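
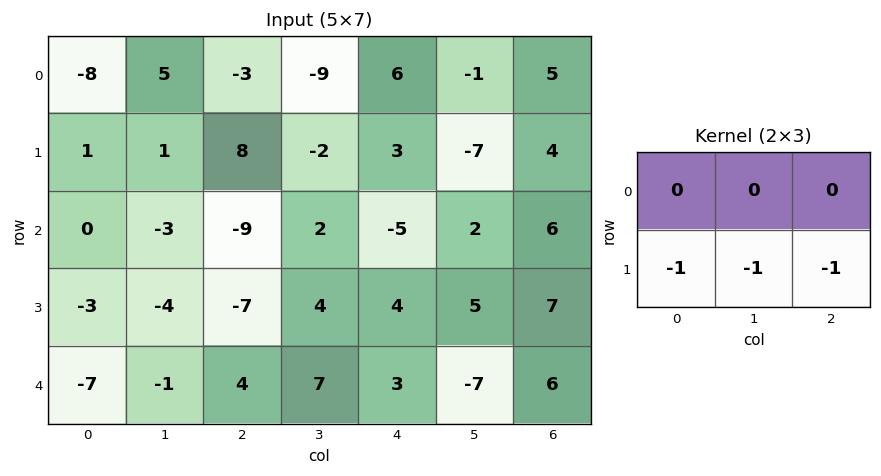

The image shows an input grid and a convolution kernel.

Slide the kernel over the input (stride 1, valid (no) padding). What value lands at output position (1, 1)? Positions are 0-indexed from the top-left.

10

The receptive field on the input at this output position is [1 8 -2 / -3 -9 2]. Elementwise product with the kernel and sum: -3·-1 + -9·-1 + 2·-1.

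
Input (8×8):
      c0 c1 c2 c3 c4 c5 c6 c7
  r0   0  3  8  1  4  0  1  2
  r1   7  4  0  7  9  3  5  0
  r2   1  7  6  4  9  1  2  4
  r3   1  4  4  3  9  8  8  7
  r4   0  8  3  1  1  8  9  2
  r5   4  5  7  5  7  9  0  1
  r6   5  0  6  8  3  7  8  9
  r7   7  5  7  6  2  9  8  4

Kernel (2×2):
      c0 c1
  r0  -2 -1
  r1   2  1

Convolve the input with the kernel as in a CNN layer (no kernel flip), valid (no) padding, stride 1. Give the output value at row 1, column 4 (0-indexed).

-2

The receptive field on the input at this output position is [9 3 / 9 1]. Elementwise product with the kernel and sum: 9·-2 + 3·-1 + 9·2 + 1·1.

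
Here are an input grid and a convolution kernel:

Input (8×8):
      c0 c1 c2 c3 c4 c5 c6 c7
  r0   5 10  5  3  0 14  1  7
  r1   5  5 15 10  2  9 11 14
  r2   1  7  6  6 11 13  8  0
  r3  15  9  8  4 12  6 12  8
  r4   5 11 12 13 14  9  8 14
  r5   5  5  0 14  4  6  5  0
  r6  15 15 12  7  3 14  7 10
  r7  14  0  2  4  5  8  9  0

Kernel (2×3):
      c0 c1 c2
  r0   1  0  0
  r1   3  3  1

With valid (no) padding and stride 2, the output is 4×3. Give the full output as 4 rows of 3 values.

Output[0,0]: The receptive field on the input at this output position is [5 10 5 / 5 5 15]. Elementwise product with the kernel and sum: 5·1 + 5·3 + 5·3 + 15·1.
Output[0,1]: The receptive field on the input at this output position is [5 3 0 / 15 10 2]. Elementwise product with the kernel and sum: 5·1 + 15·3 + 10·3 + 2·1.

50 82 44
81 54 77
35 58 49
59 35 51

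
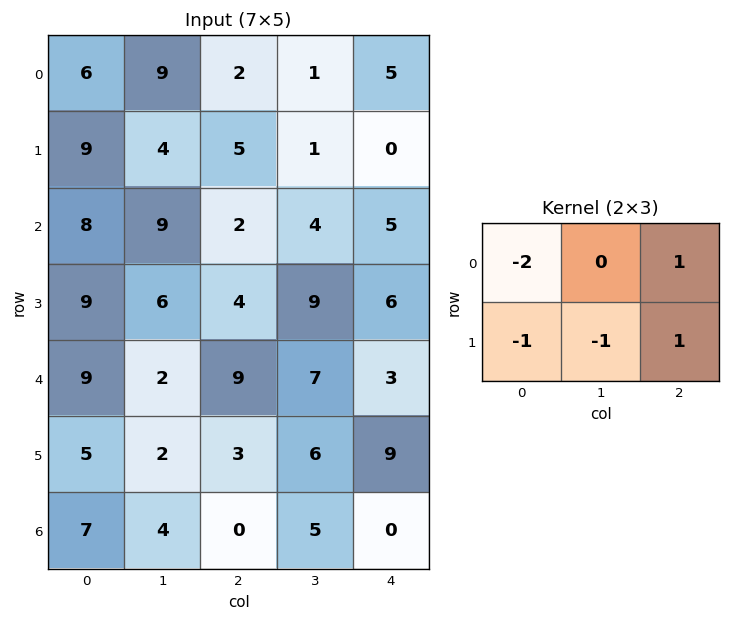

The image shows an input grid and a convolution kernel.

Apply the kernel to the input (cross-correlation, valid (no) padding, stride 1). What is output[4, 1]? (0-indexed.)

The receptive field on the input at this output position is [2 9 7 / 2 3 6]. Elementwise product with the kernel and sum: 2·-2 + 7·1 + 2·-1 + 3·-1 + 6·1.

4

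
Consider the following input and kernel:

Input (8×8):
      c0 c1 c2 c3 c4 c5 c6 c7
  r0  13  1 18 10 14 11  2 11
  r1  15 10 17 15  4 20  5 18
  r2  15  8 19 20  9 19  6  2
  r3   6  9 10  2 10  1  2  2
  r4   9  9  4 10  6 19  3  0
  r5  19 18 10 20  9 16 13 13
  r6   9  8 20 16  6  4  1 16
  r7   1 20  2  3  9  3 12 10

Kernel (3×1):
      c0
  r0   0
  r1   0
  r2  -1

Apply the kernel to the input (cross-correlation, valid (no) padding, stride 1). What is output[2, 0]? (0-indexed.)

-9

The receptive field on the input at this output position is [15 / 6 / 9]. Elementwise product with the kernel and sum: 9·-1.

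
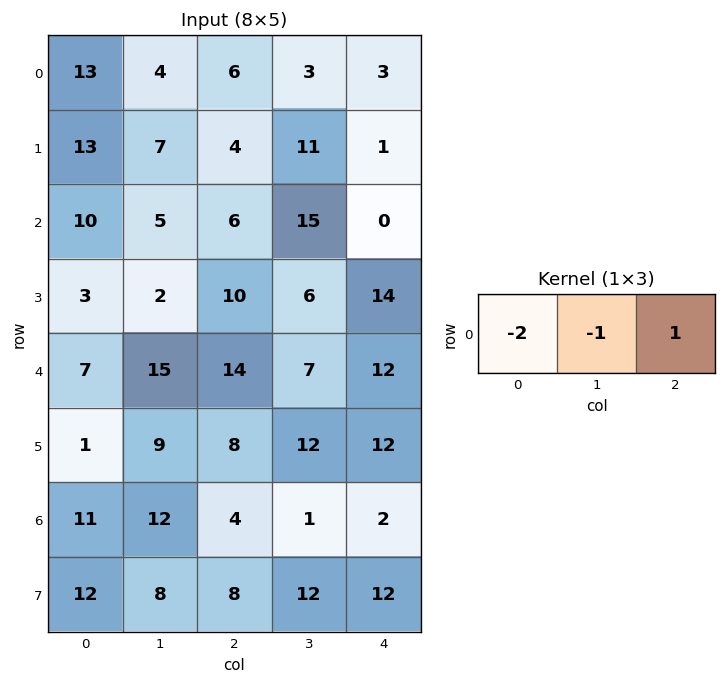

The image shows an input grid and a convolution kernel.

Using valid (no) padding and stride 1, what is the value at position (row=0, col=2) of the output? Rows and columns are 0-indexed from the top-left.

The receptive field on the input at this output position is [6 3 3]. Elementwise product with the kernel and sum: 6·-2 + 3·-1 + 3·1.

-12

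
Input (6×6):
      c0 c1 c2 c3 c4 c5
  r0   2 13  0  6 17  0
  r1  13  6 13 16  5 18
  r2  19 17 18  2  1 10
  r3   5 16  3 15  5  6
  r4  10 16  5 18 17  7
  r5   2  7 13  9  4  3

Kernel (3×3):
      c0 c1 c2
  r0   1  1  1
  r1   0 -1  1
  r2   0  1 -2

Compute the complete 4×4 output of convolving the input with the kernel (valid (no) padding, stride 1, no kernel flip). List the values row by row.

Output[0,0]: The receptive field on the input at this output position is [2 13 0 / 13 6 13 / 19 17 18]. Elementwise product with the kernel and sum: 2·1 + 13·1 + 0·1 + 6·-1 + 13·1 + 17·1 + 18·-2.

3 36 12 17
43 -8 38 41
47 18 -5 17
-6 42 23 14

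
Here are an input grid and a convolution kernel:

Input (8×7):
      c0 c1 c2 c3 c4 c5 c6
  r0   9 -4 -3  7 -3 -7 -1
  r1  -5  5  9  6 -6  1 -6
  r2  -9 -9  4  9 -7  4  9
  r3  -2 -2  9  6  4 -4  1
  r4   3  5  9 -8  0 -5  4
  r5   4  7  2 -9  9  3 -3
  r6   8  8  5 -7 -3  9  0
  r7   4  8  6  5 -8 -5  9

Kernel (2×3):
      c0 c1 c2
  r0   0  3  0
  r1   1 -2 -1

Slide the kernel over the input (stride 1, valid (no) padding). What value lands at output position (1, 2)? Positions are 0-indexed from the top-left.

The receptive field on the input at this output position is [9 6 -6 / 4 9 -7]. Elementwise product with the kernel and sum: 6·3 + 4·1 + 9·-2 + -7·-1.

11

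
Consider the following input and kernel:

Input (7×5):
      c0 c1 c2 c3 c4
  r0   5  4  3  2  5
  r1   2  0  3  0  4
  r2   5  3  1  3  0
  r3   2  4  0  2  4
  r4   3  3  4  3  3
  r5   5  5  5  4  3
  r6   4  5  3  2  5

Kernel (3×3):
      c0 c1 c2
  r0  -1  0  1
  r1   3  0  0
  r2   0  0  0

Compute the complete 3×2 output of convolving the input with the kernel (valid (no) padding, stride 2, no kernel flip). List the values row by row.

4 11
2 -1
16 14

Output[0,0]: The receptive field on the input at this output position is [5 4 3 / 2 0 3 / 5 3 1]. Elementwise product with the kernel and sum: 5·-1 + 3·1 + 2·3.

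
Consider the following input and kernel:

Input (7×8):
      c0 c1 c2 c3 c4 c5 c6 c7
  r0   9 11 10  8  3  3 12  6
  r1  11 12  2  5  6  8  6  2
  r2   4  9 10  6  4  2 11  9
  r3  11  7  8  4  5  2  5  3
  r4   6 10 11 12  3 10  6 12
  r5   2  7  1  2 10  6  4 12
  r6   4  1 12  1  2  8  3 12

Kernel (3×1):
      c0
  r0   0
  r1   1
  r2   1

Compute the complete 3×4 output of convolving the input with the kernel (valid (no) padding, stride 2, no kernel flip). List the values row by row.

Output[0,0]: The receptive field on the input at this output position is [9 / 11 / 4]. Elementwise product with the kernel and sum: 11·1 + 4·1.

15 12 10 17
17 19 8 11
6 13 12 7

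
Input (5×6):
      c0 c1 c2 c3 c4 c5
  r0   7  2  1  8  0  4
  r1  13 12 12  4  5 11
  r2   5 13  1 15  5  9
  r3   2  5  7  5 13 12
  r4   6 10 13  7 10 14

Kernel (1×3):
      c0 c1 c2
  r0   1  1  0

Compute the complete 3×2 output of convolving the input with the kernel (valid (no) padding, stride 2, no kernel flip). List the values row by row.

9 9
18 16
16 20

Output[0,0]: The receptive field on the input at this output position is [7 2 1]. Elementwise product with the kernel and sum: 7·1 + 2·1.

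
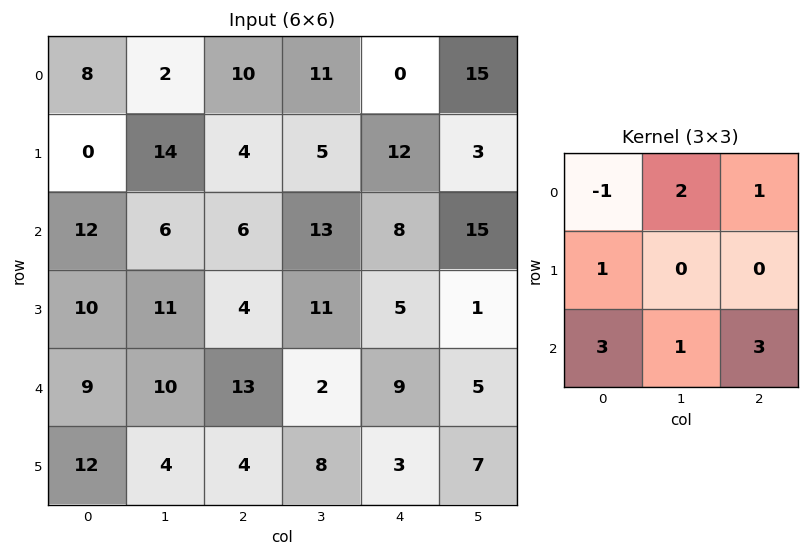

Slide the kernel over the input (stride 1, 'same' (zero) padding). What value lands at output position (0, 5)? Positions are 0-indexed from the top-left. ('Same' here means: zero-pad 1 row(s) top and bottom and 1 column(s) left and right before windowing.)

The receptive field on the zero-padded input at this output position is [0 0 0 / 0 15 0 / 12 3 0]. Elementwise product with the kernel and sum: 0·-1 + 0·2 + 0·1 + 0·1 + 12·3 + 3·1 + 0·3.

39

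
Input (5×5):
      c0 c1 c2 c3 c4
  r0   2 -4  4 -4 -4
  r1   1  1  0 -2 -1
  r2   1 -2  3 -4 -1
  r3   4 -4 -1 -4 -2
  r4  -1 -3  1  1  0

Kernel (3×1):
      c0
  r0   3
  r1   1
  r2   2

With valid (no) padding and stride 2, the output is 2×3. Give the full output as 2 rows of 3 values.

Output[0,0]: The receptive field on the input at this output position is [2 / 1 / 1]. Elementwise product with the kernel and sum: 2·3 + 1·1 + 1·2.

9 18 -15
5 10 -5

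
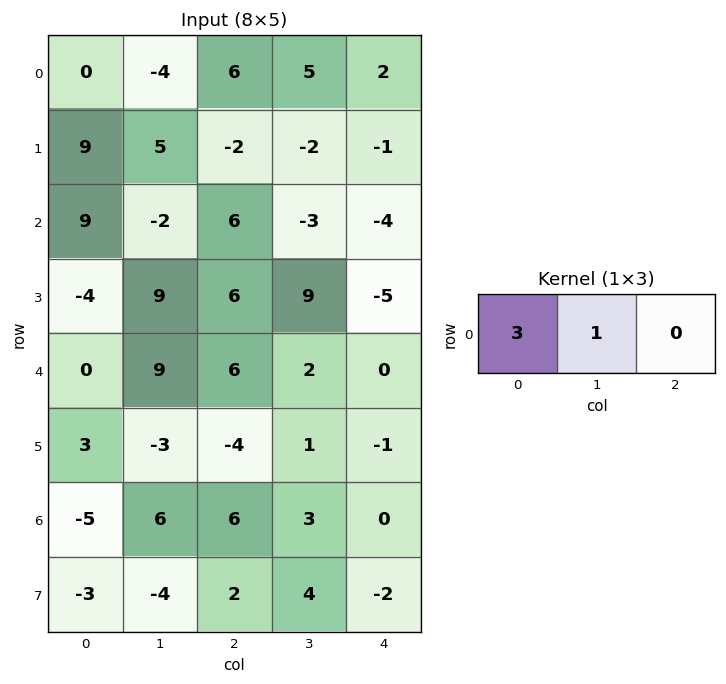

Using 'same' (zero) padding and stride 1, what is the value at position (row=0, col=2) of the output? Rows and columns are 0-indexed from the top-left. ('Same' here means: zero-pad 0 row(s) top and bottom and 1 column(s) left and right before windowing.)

-6

The receptive field on the zero-padded input at this output position is [-4 6 5]. Elementwise product with the kernel and sum: -4·3 + 6·1.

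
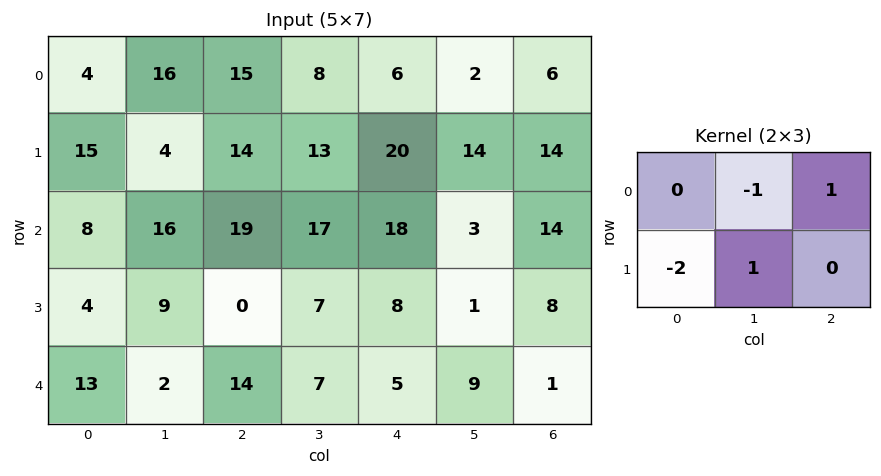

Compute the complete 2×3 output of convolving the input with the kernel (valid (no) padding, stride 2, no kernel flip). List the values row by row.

-27 -17 -22
4 8 -4

Output[0,0]: The receptive field on the input at this output position is [4 16 15 / 15 4 14]. Elementwise product with the kernel and sum: 16·-1 + 15·1 + 15·-2 + 4·1.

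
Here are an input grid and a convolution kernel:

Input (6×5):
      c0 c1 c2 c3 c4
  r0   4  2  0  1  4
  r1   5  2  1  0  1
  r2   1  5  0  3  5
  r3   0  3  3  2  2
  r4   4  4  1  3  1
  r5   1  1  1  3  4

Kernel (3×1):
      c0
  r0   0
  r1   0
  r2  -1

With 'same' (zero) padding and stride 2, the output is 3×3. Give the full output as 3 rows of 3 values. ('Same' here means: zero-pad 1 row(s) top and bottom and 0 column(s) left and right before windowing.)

-5 -1 -1
0 -3 -2
-1 -1 -4

Output[0,0]: The receptive field on the zero-padded input at this output position is [0 / 4 / 5]. Elementwise product with the kernel and sum: 5·-1.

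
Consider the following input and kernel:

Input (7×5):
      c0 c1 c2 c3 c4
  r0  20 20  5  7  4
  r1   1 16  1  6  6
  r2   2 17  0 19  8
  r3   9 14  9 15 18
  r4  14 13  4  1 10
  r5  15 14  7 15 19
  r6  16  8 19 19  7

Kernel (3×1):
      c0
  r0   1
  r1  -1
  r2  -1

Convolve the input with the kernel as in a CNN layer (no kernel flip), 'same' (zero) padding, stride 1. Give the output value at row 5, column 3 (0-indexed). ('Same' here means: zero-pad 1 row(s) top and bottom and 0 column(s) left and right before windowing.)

-33

The receptive field on the zero-padded input at this output position is [1 / 15 / 19]. Elementwise product with the kernel and sum: 1·1 + 15·-1 + 19·-1.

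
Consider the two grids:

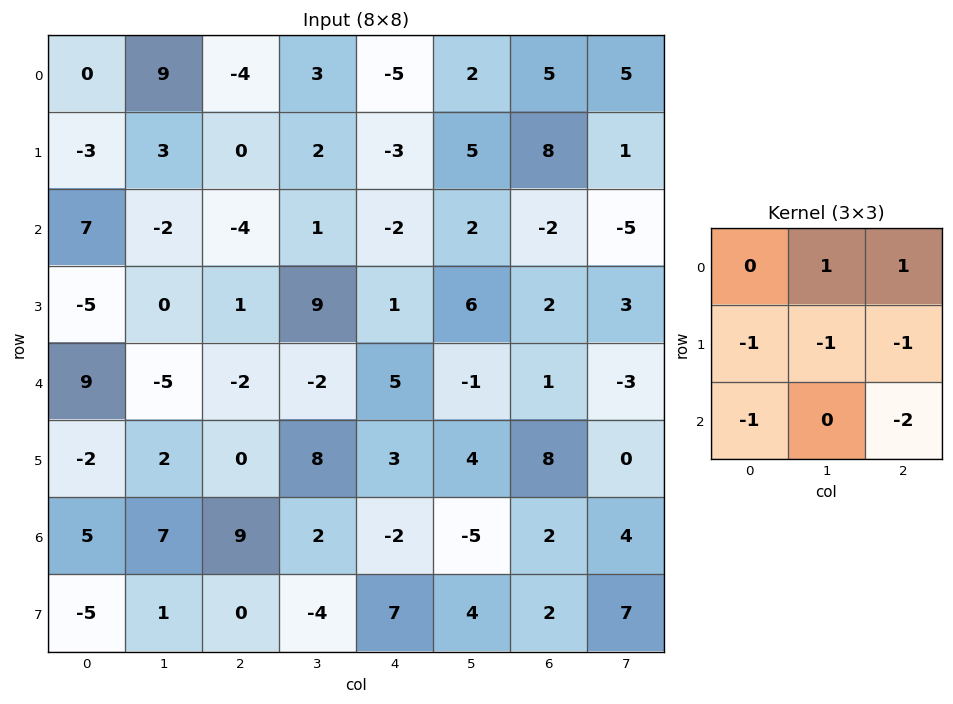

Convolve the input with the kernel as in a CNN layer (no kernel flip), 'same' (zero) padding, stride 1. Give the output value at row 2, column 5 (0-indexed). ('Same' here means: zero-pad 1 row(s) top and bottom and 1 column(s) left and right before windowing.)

The receptive field on the zero-padded input at this output position is [-3 5 8 / -2 2 -2 / 1 6 2]. Elementwise product with the kernel and sum: 5·1 + 8·1 + -2·-1 + 2·-1 + -2·-1 + 1·-1 + 2·-2.

10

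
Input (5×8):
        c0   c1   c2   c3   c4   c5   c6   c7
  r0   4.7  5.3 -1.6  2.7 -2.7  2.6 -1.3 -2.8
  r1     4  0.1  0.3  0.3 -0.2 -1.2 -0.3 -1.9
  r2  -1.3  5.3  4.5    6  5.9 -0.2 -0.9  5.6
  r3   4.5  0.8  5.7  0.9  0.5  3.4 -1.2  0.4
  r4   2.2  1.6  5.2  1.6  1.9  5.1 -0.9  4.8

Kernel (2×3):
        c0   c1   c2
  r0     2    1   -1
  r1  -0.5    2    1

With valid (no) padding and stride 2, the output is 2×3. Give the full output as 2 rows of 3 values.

Output[0,0]: The receptive field on the input at this output position is [4.7 5.3 -1.6 / 4 0.1 0.3]. Elementwise product with the kernel and sum: 4.7·2 + 5.3·1 + -1.6·-1 + 4·-0.5 + 0.1·2 + 0.3·1.

14.8 2.45 -4.1
3.25 8.55 17.85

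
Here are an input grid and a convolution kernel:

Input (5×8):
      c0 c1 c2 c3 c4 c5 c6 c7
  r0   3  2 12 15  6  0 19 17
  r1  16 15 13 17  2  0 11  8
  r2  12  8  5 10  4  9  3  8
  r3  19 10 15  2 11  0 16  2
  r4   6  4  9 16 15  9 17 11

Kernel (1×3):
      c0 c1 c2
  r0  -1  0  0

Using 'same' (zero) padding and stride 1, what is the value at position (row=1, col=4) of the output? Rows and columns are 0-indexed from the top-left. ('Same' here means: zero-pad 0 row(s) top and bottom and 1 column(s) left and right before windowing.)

The receptive field on the zero-padded input at this output position is [17 2 0]. Elementwise product with the kernel and sum: 17·-1.

-17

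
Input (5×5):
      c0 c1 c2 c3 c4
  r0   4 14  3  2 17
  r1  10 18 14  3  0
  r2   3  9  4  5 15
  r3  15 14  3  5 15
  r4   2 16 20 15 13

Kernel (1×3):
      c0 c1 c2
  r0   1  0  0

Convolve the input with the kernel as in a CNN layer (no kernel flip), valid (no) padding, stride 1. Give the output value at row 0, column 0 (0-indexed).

4

The receptive field on the input at this output position is [4 14 3]. Elementwise product with the kernel and sum: 4·1.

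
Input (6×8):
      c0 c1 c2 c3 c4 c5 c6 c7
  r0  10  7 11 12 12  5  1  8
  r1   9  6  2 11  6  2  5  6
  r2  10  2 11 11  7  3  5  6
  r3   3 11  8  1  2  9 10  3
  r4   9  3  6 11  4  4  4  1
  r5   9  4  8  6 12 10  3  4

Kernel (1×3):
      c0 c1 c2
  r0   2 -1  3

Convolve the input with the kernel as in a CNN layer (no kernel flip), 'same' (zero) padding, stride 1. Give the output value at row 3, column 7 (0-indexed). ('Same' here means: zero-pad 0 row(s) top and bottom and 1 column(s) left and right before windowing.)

17

The receptive field on the zero-padded input at this output position is [10 3 0]. Elementwise product with the kernel and sum: 10·2 + 3·-1 + 0·3.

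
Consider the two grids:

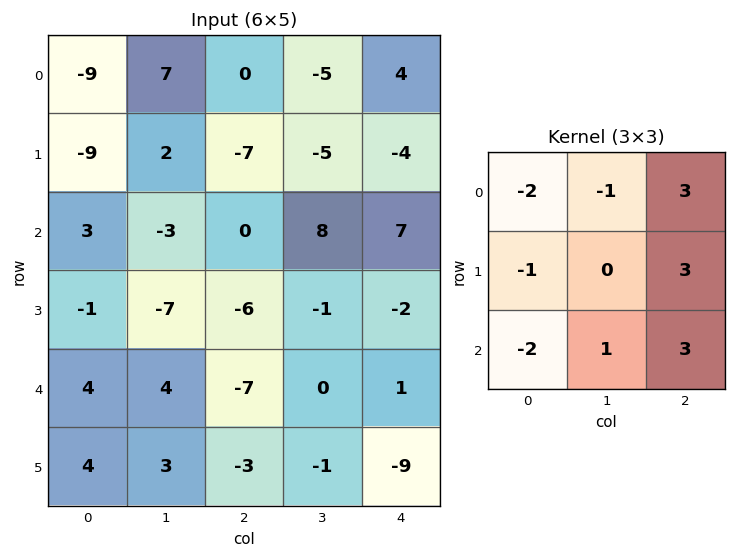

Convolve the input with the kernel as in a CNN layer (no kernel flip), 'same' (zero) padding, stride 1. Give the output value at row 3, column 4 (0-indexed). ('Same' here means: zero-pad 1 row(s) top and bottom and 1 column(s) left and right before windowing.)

-21

The receptive field on the zero-padded input at this output position is [8 7 0 / -1 -2 0 / 0 1 0]. Elementwise product with the kernel and sum: 8·-2 + 7·-1 + 0·3 + -1·-1 + 0·3 + 0·-2 + 1·1 + 0·3.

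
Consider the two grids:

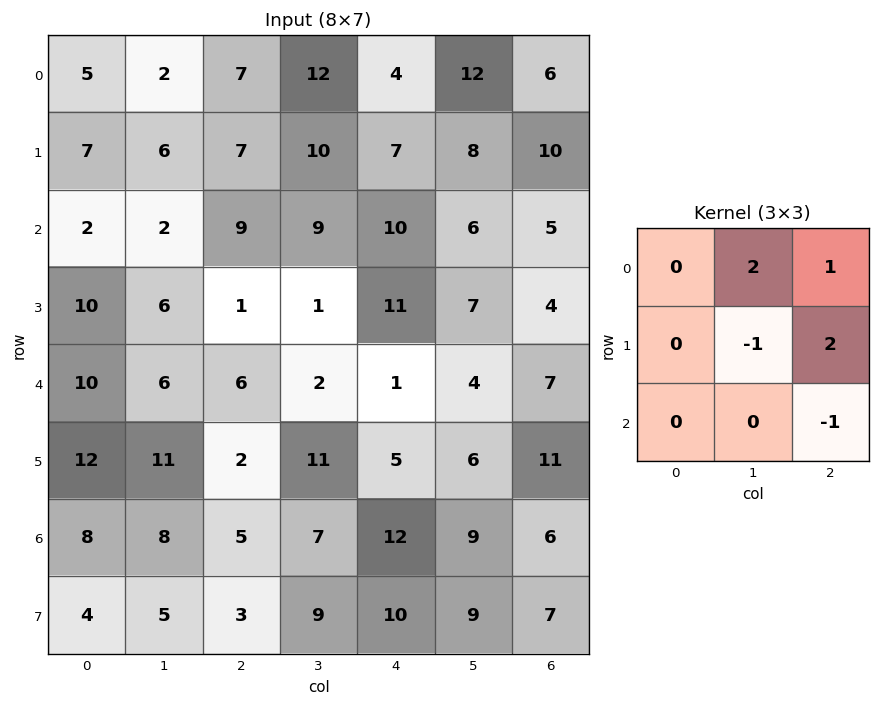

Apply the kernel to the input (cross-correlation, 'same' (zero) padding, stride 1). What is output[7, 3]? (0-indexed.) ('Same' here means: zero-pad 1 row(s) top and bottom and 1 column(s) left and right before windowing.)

37

The receptive field on the zero-padded input at this output position is [5 7 12 / 3 9 10 / 0 0 0]. Elementwise product with the kernel and sum: 7·2 + 12·1 + 9·-1 + 10·2 + 0·-1.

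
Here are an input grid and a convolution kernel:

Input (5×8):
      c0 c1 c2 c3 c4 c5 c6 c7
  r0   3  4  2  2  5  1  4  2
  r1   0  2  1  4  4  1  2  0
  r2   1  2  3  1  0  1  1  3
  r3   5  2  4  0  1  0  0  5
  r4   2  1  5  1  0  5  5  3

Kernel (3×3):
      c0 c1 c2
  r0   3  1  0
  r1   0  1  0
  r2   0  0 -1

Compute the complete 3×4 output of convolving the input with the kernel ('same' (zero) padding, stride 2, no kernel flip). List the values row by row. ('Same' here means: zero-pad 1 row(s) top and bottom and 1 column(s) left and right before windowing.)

Output[0,0]: The receptive field on the zero-padded input at this output position is [0 0 0 / 0 3 4 / 0 0 2]. Elementwise product with the kernel and sum: 0·3 + 0·1 + 3·1 + 2·-1.
Output[0,1]: The receptive field on the zero-padded input at this output position is [0 0 0 / 4 2 2 / 2 1 4]. Elementwise product with the kernel and sum: 0·3 + 0·1 + 2·1 + 4·-1.

1 -2 4 4
-1 10 16 1
7 15 1 5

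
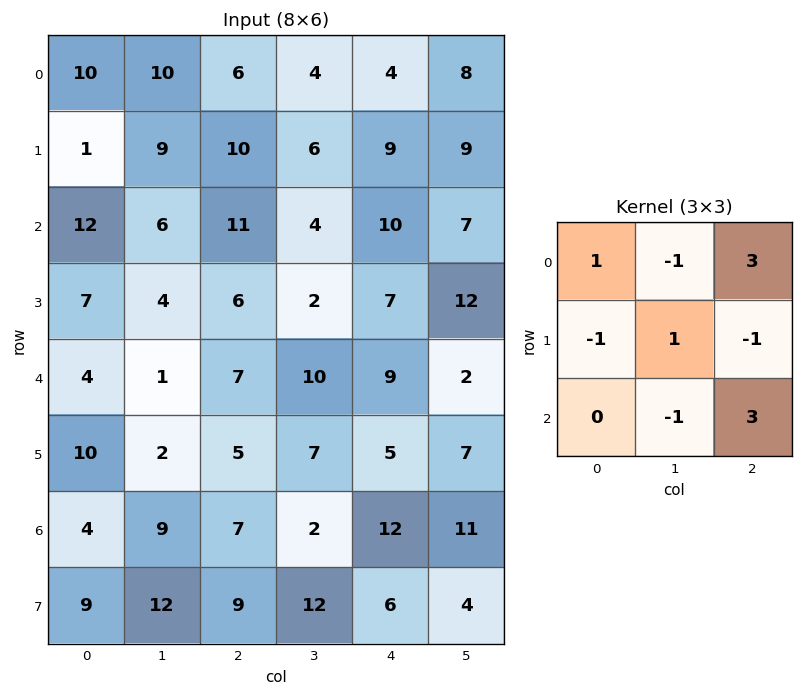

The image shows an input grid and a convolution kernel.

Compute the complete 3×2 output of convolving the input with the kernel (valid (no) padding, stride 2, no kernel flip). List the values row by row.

43 27
50 43
23 55

Output[0,0]: The receptive field on the input at this output position is [10 10 6 / 1 9 10 / 12 6 11]. Elementwise product with the kernel and sum: 10·1 + 10·-1 + 6·3 + 1·-1 + 9·1 + 10·-1 + 6·-1 + 11·3.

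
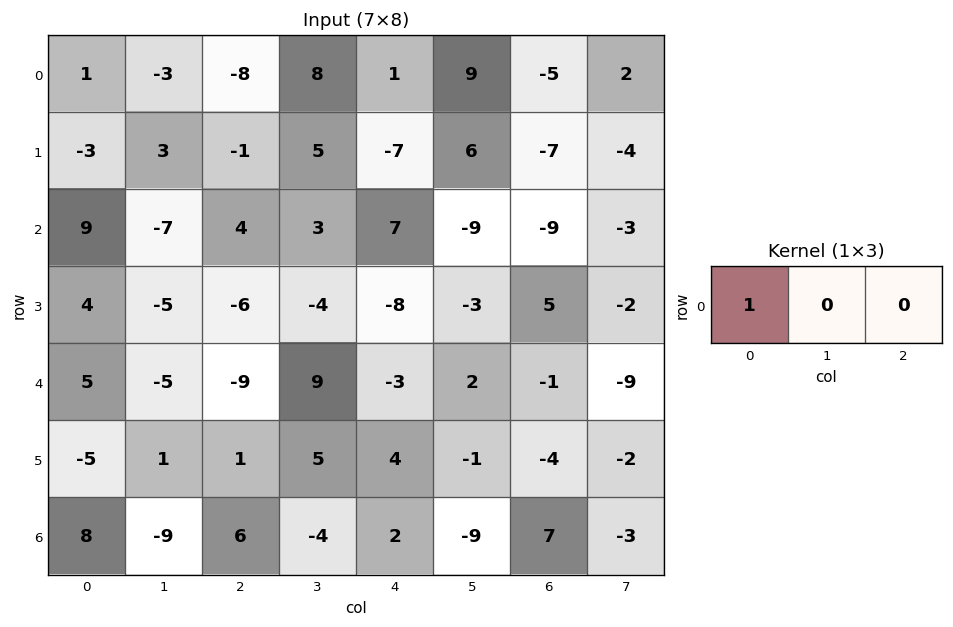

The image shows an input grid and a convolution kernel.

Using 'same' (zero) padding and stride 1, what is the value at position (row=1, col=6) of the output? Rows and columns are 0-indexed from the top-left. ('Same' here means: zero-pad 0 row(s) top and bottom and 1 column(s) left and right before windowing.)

The receptive field on the zero-padded input at this output position is [6 -7 -4]. Elementwise product with the kernel and sum: 6·1.

6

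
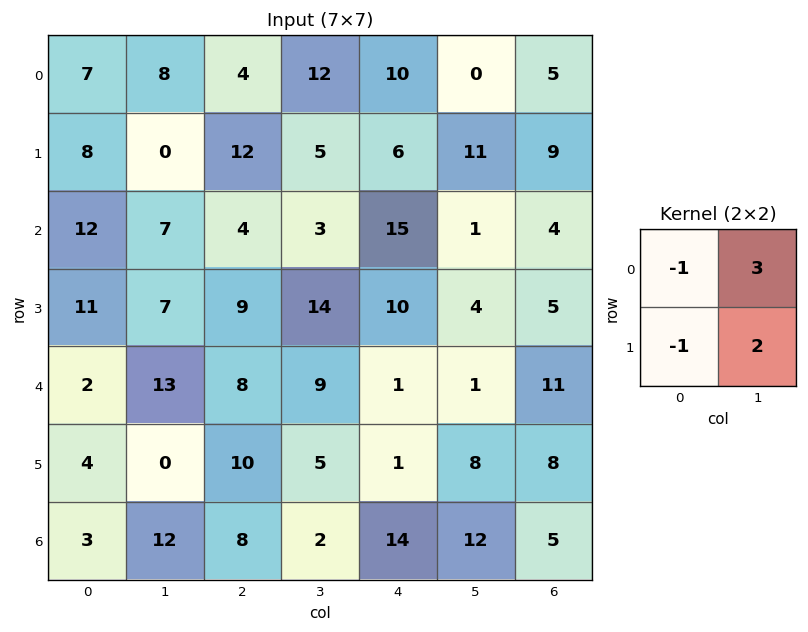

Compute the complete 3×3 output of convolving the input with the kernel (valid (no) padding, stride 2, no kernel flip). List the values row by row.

Output[0,0]: The receptive field on the input at this output position is [7 8 / 8 0]. Elementwise product with the kernel and sum: 7·-1 + 8·3 + 8·-1 + 0·2.
Output[0,1]: The receptive field on the input at this output position is [4 12 / 12 5]. Elementwise product with the kernel and sum: 4·-1 + 12·3 + 12·-1 + 5·2.

9 30 6
12 24 -14
33 19 17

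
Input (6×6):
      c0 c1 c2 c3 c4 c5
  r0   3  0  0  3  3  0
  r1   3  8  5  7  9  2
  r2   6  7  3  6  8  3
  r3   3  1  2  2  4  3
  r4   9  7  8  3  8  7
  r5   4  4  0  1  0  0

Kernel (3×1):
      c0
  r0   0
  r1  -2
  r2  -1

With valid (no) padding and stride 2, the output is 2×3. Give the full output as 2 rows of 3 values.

Output[0,0]: The receptive field on the input at this output position is [3 / 3 / 6]. Elementwise product with the kernel and sum: 3·-2 + 6·-1.

-12 -13 -26
-15 -12 -16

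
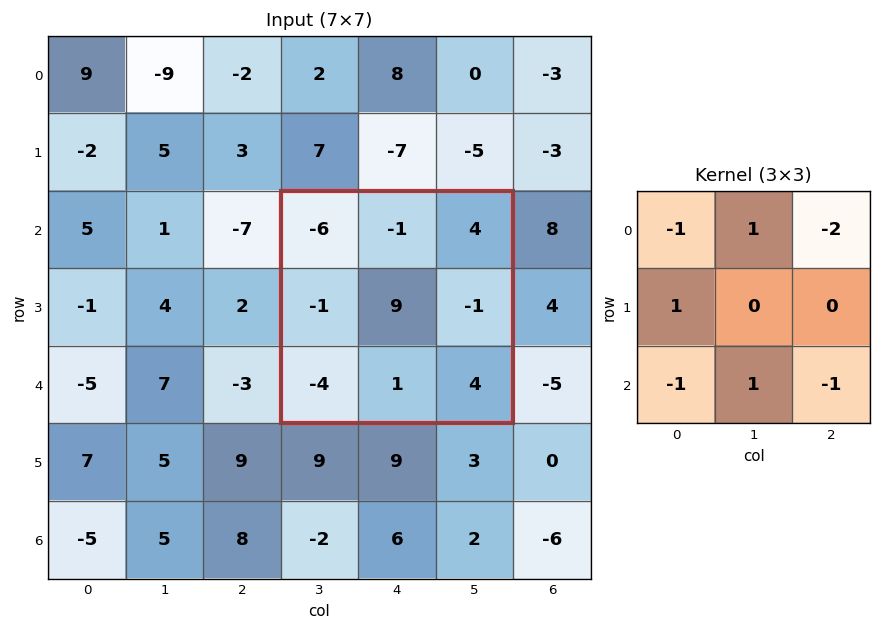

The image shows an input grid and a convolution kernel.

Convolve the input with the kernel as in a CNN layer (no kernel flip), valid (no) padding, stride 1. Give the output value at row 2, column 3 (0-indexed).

-3

The receptive field on the input at this output position is [-6 -1 4 / -1 9 -1 / -4 1 4]. Elementwise product with the kernel and sum: -6·-1 + -1·1 + 4·-2 + -1·1 + -4·-1 + 1·1 + 4·-1.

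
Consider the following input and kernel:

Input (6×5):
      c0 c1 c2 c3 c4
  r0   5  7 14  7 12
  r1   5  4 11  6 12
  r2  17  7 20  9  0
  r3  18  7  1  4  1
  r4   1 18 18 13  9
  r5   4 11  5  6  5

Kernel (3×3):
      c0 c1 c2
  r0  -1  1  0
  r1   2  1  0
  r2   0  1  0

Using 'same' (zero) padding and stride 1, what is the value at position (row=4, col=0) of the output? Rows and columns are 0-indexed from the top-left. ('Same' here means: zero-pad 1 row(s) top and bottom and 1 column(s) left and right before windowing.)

The receptive field on the zero-padded input at this output position is [0 18 7 / 0 1 18 / 0 4 11]. Elementwise product with the kernel and sum: 0·-1 + 18·1 + 0·2 + 1·1 + 4·1.

23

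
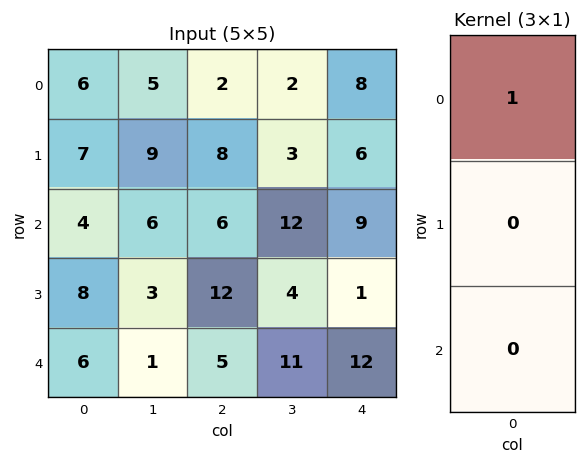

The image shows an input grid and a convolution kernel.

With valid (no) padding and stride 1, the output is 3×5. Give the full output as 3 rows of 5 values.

6 5 2 2 8
7 9 8 3 6
4 6 6 12 9

Output[0,0]: The receptive field on the input at this output position is [6 / 7 / 4]. Elementwise product with the kernel and sum: 6·1.
Output[0,1]: The receptive field on the input at this output position is [5 / 9 / 6]. Elementwise product with the kernel and sum: 5·1.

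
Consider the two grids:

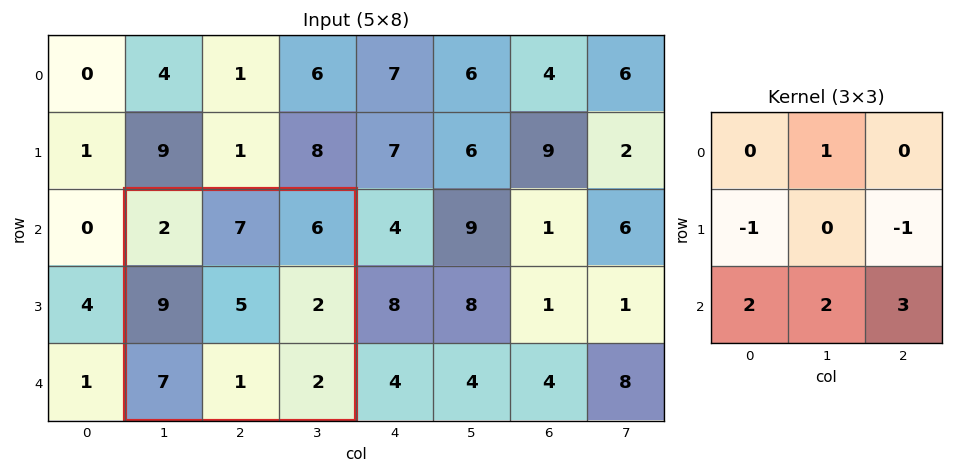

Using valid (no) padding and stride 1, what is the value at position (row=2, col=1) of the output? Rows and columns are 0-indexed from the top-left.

The receptive field on the input at this output position is [2 7 6 / 9 5 2 / 7 1 2]. Elementwise product with the kernel and sum: 7·1 + 9·-1 + 2·-1 + 7·2 + 1·2 + 2·3.

18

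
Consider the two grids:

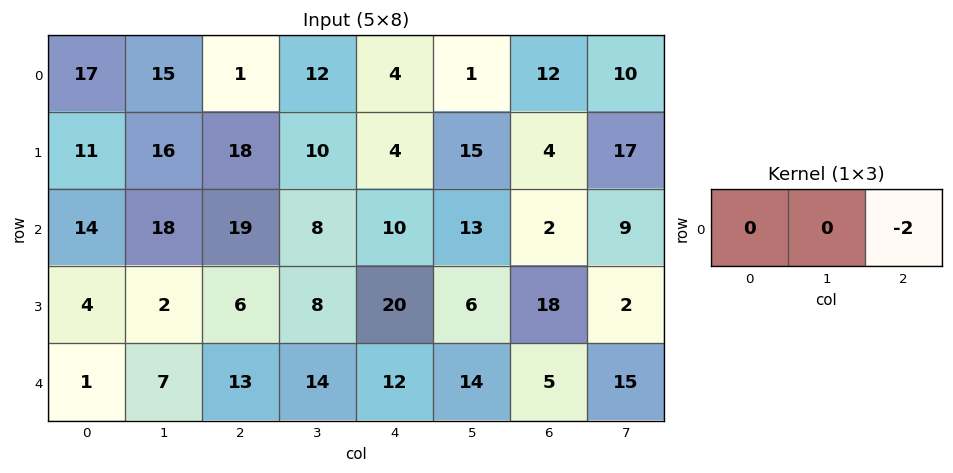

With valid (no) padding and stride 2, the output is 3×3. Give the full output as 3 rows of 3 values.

-2 -8 -24
-38 -20 -4
-26 -24 -10

Output[0,0]: The receptive field on the input at this output position is [17 15 1]. Elementwise product with the kernel and sum: 1·-2.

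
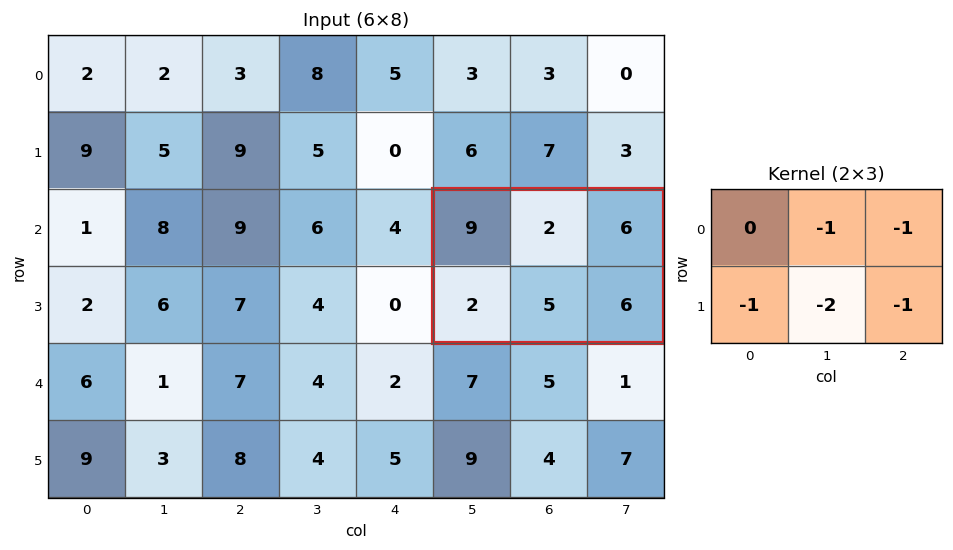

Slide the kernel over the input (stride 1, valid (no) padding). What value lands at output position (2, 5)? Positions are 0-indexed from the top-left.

-26

The receptive field on the input at this output position is [9 2 6 / 2 5 6]. Elementwise product with the kernel and sum: 2·-1 + 6·-1 + 2·-1 + 5·-2 + 6·-1.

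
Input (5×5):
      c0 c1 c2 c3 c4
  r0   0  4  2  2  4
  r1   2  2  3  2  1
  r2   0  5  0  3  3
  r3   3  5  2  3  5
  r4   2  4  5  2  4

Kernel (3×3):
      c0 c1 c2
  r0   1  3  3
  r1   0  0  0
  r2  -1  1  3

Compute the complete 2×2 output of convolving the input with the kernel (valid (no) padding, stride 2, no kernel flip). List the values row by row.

Output[0,0]: The receptive field on the input at this output position is [0 4 2 / 2 2 3 / 0 5 0]. Elementwise product with the kernel and sum: 0·1 + 4·3 + 2·3 + 0·-1 + 5·1 + 0·3.

23 32
32 27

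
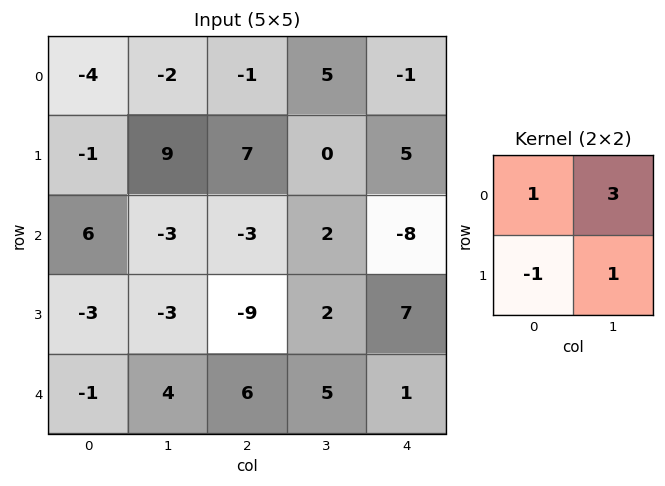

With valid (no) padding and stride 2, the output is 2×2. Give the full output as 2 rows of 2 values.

0 7
-3 14

Output[0,0]: The receptive field on the input at this output position is [-4 -2 / -1 9]. Elementwise product with the kernel and sum: -4·1 + -2·3 + -1·-1 + 9·1.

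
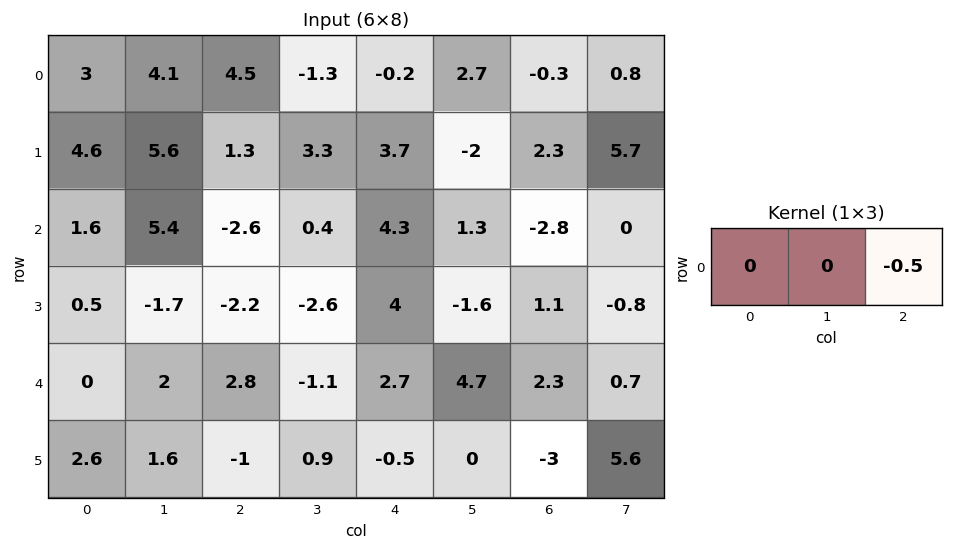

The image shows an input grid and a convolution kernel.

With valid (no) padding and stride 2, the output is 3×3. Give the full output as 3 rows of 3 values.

-2.25 0.1 0.15
1.3 -2.15 1.4
-1.4 -1.35 -1.15

Output[0,0]: The receptive field on the input at this output position is [3 4.1 4.5]. Elementwise product with the kernel and sum: 4.5·-0.5.
Output[0,1]: The receptive field on the input at this output position is [4.5 -1.3 -0.2]. Elementwise product with the kernel and sum: -0.2·-0.5.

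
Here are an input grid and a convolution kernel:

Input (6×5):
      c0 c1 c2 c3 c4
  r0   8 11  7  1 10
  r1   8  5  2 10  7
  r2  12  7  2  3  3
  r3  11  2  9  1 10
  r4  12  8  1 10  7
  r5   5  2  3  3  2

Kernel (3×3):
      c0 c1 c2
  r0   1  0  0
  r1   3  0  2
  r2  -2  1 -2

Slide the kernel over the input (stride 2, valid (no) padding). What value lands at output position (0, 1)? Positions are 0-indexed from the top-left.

The receptive field on the input at this output position is [7 1 10 / 2 10 7 / 2 3 3]. Elementwise product with the kernel and sum: 7·1 + 2·3 + 7·2 + 2·-2 + 3·1 + 3·-2.

20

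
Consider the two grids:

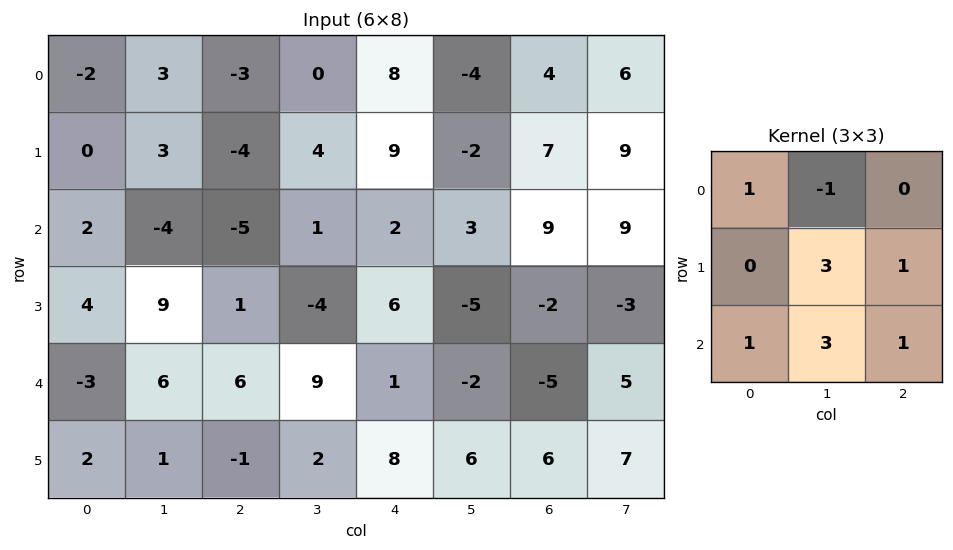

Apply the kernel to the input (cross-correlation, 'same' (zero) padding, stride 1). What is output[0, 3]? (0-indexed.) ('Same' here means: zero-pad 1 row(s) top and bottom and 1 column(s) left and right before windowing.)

25

The receptive field on the zero-padded input at this output position is [0 0 0 / -3 0 8 / -4 4 9]. Elementwise product with the kernel and sum: 0·1 + 0·-1 + 0·3 + 8·1 + -4·1 + 4·3 + 9·1.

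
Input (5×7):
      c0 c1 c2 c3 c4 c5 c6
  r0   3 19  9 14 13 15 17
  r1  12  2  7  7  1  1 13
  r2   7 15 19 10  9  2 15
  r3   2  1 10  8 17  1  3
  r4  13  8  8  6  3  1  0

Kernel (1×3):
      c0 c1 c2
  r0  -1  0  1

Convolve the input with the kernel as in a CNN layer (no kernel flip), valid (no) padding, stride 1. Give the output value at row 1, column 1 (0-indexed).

The receptive field on the input at this output position is [2 7 7]. Elementwise product with the kernel and sum: 2·-1 + 7·1.

5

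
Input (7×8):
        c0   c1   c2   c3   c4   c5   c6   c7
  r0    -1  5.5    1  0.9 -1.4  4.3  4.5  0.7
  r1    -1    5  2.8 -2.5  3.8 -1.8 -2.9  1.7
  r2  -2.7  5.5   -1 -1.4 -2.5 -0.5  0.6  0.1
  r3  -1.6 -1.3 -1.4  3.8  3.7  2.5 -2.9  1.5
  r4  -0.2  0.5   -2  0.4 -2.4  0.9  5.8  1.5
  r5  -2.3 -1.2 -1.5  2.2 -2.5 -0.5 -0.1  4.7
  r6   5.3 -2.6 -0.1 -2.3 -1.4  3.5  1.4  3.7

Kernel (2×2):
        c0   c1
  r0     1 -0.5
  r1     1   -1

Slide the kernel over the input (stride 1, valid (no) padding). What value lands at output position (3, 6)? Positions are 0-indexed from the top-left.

0.65

The receptive field on the input at this output position is [-2.9 1.5 / 5.8 1.5]. Elementwise product with the kernel and sum: -2.9·1 + 1.5·-0.5 + 5.8·1 + 1.5·-1.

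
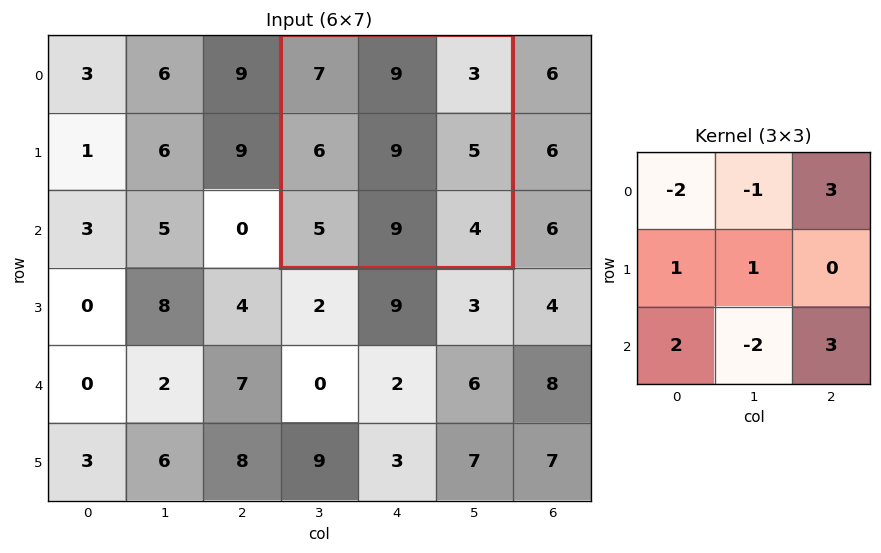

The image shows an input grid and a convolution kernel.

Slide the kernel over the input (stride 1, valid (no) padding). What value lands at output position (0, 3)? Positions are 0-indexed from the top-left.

The receptive field on the input at this output position is [7 9 3 / 6 9 5 / 5 9 4]. Elementwise product with the kernel and sum: 7·-2 + 9·-1 + 3·3 + 6·1 + 9·1 + 5·2 + 9·-2 + 4·3.

5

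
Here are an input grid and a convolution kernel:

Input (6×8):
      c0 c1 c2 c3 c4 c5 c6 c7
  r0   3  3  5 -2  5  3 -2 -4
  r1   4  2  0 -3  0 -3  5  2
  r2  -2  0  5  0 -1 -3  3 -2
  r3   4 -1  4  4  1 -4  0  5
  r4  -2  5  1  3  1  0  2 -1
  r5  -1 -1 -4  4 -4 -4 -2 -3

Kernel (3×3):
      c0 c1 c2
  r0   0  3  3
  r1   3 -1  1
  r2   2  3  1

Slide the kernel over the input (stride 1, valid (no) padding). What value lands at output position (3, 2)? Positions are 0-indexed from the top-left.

The receptive field on the input at this output position is [4 4 1 / 1 3 1 / -4 4 -4]. Elementwise product with the kernel and sum: 4·3 + 1·3 + 1·3 + 3·-1 + 1·1 + -4·2 + 4·3 + -4·1.

16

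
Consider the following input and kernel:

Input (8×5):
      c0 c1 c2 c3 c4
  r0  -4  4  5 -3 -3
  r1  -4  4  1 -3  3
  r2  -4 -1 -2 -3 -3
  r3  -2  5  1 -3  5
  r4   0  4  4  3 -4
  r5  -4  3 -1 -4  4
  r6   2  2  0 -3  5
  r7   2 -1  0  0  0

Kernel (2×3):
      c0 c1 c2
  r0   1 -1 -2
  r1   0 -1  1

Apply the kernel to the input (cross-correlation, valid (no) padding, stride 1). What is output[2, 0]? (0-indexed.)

-3

The receptive field on the input at this output position is [-4 -1 -2 / -2 5 1]. Elementwise product with the kernel and sum: -4·1 + -1·-1 + -2·-2 + 5·-1 + 1·1.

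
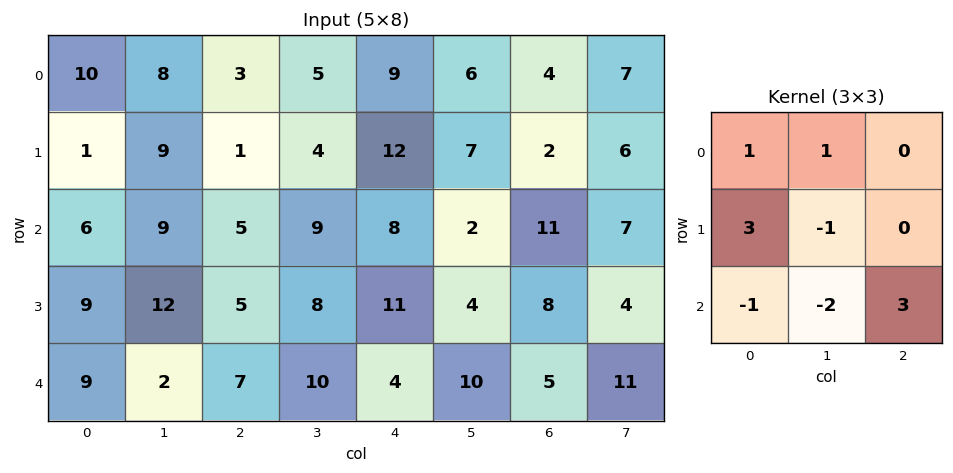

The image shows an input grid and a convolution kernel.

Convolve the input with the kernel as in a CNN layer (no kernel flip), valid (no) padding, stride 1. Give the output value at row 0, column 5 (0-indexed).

The receptive field on the input at this output position is [6 4 7 / 7 2 6 / 2 11 7]. Elementwise product with the kernel and sum: 6·1 + 4·1 + 7·3 + 2·-1 + 2·-1 + 11·-2 + 7·3.

26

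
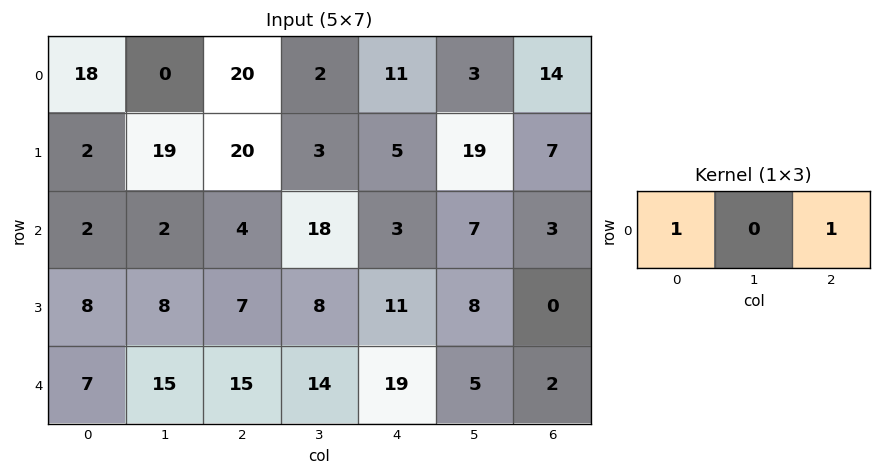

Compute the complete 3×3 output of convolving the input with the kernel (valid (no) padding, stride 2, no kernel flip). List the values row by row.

38 31 25
6 7 6
22 34 21

Output[0,0]: The receptive field on the input at this output position is [18 0 20]. Elementwise product with the kernel and sum: 18·1 + 20·1.
Output[0,1]: The receptive field on the input at this output position is [20 2 11]. Elementwise product with the kernel and sum: 20·1 + 11·1.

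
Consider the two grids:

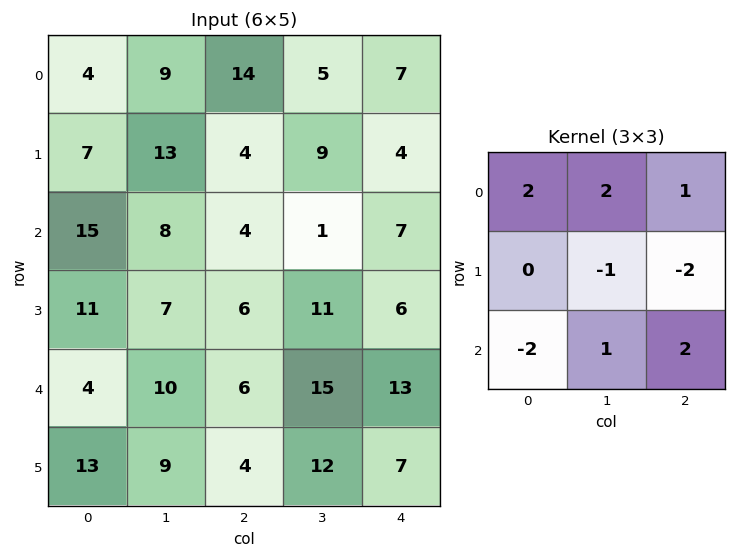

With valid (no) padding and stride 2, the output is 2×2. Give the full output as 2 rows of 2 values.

5 35
45 23

Output[0,0]: The receptive field on the input at this output position is [4 9 14 / 7 13 4 / 15 8 4]. Elementwise product with the kernel and sum: 4·2 + 9·2 + 14·1 + 13·-1 + 4·-2 + 15·-2 + 8·1 + 4·2.
Output[0,1]: The receptive field on the input at this output position is [14 5 7 / 4 9 4 / 4 1 7]. Elementwise product with the kernel and sum: 14·2 + 5·2 + 7·1 + 9·-1 + 4·-2 + 4·-2 + 1·1 + 7·2.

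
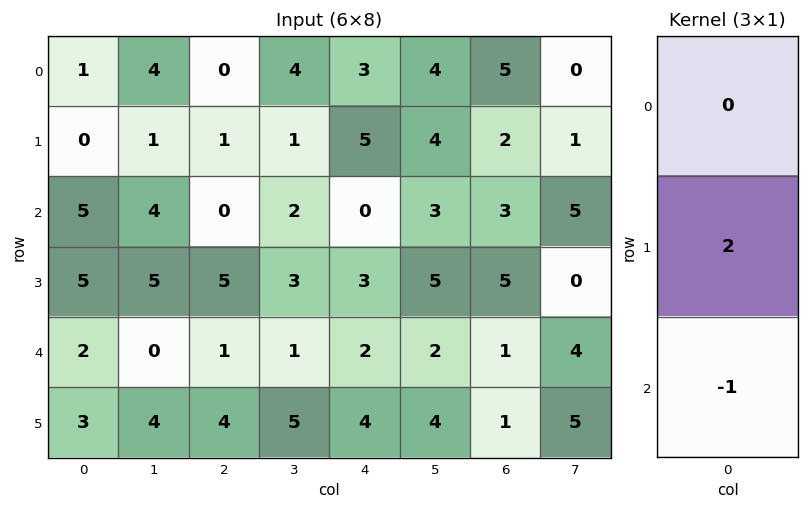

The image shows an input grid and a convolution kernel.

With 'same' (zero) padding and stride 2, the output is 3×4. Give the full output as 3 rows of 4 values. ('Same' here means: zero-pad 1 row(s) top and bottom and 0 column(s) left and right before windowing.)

2 -1 1 8
5 -5 -3 1
1 -2 0 1

Output[0,0]: The receptive field on the zero-padded input at this output position is [0 / 1 / 0]. Elementwise product with the kernel and sum: 1·2 + 0·-1.
Output[0,1]: The receptive field on the zero-padded input at this output position is [0 / 0 / 1]. Elementwise product with the kernel and sum: 0·2 + 1·-1.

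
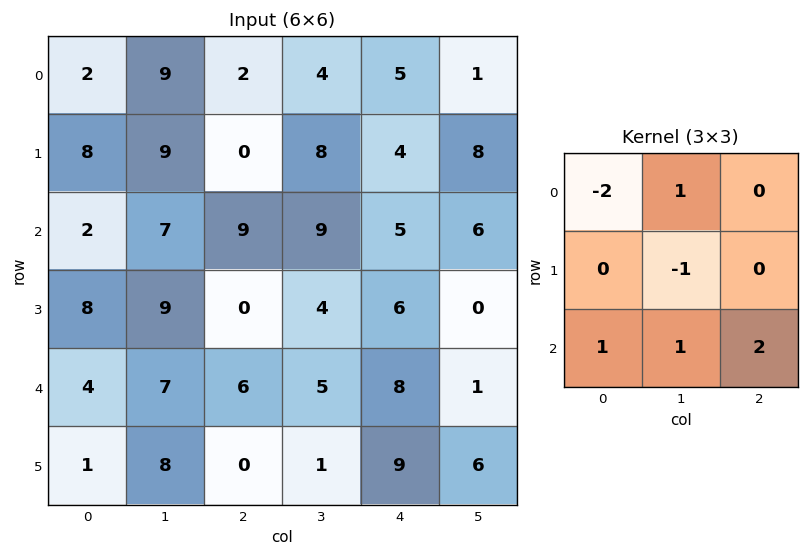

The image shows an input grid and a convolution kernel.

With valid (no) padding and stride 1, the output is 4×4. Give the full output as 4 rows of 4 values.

Output[0,0]: The receptive field on the input at this output position is [2 9 2 / 8 9 0 / 2 7 9]. Elementwise product with the kernel and sum: 2·-2 + 9·1 + 9·-1 + 2·1 + 7·1 + 9·2.
Output[0,1]: The receptive field on the input at this output position is [9 2 4 / 9 0 8 / 7 9 9]. Elementwise product with the kernel and sum: 9·-2 + 2·1 + 0·-1 + 7·1 + 9·1 + 9·2.

23 18 20 19
3 -10 15 -7
17 18 14 -4
-5 -14 18 12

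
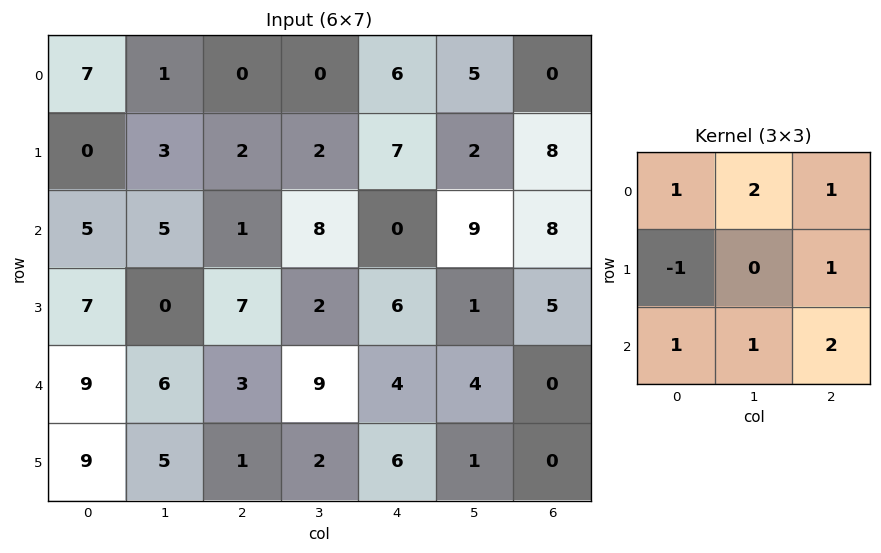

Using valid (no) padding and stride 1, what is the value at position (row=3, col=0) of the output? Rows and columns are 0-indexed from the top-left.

The receptive field on the input at this output position is [7 0 7 / 9 6 3 / 9 5 1]. Elementwise product with the kernel and sum: 7·1 + 0·2 + 7·1 + 9·-1 + 3·1 + 9·1 + 5·1 + 1·2.

24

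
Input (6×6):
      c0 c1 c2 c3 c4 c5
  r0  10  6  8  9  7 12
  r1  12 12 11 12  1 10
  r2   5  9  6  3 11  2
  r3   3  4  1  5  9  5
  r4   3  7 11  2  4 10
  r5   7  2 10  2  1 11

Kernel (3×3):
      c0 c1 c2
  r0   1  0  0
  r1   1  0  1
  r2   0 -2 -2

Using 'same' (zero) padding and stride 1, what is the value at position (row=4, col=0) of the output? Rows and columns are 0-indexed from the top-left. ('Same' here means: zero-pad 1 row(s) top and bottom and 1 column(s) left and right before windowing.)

-11

The receptive field on the zero-padded input at this output position is [0 3 4 / 0 3 7 / 0 7 2]. Elementwise product with the kernel and sum: 0·1 + 0·1 + 7·1 + 7·-2 + 2·-2.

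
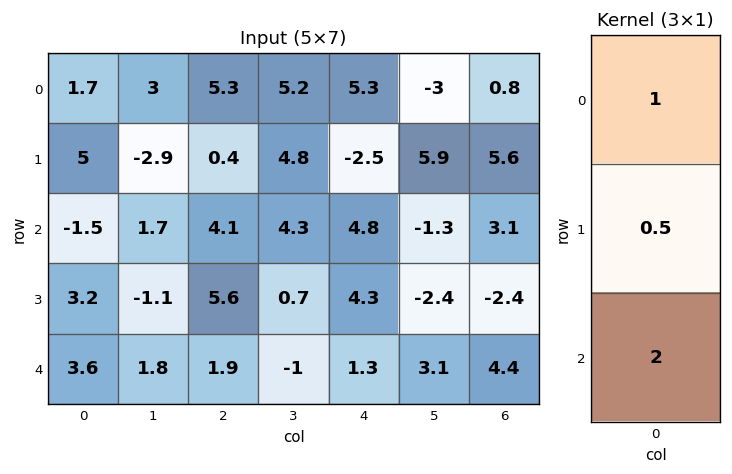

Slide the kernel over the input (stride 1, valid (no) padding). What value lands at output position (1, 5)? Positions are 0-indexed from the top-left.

The receptive field on the input at this output position is [5.9 / -1.3 / -2.4]. Elementwise product with the kernel and sum: 5.9·1 + -1.3·0.5 + -2.4·2.

0.45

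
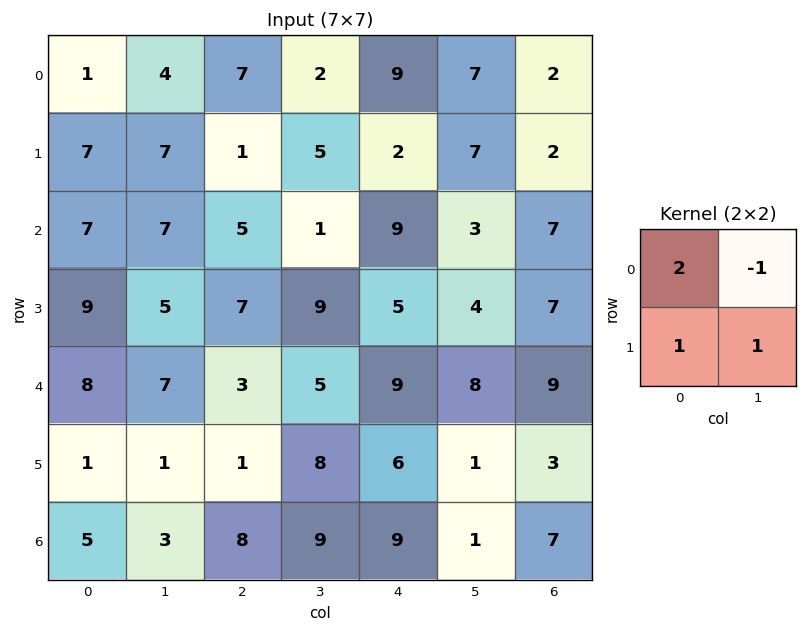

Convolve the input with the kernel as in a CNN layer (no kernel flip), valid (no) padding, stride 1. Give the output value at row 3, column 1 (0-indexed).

13

The receptive field on the input at this output position is [5 7 / 7 3]. Elementwise product with the kernel and sum: 5·2 + 7·-1 + 7·1 + 3·1.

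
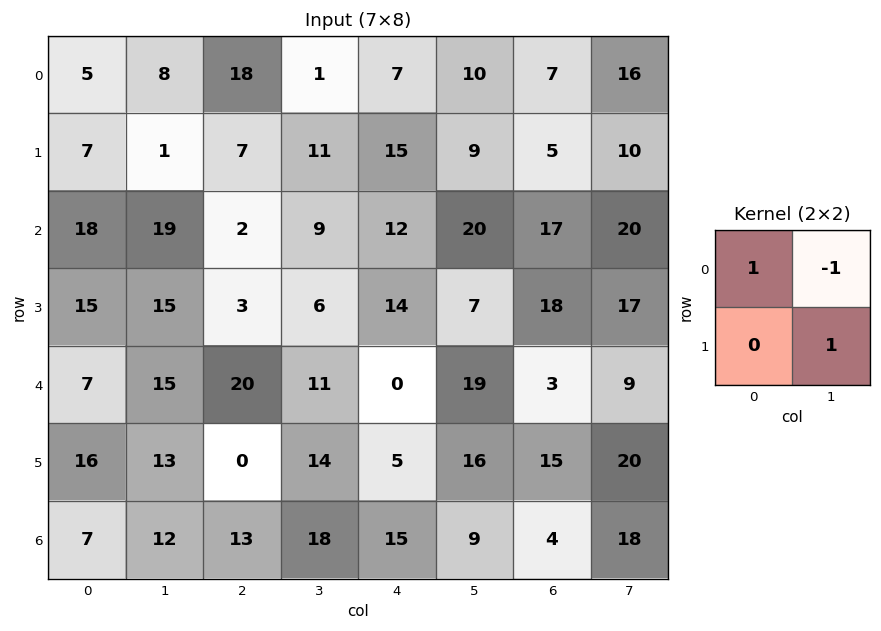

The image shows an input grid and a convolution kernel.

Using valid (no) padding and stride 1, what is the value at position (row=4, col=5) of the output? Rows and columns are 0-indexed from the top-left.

31

The receptive field on the input at this output position is [19 3 / 16 15]. Elementwise product with the kernel and sum: 19·1 + 3·-1 + 15·1.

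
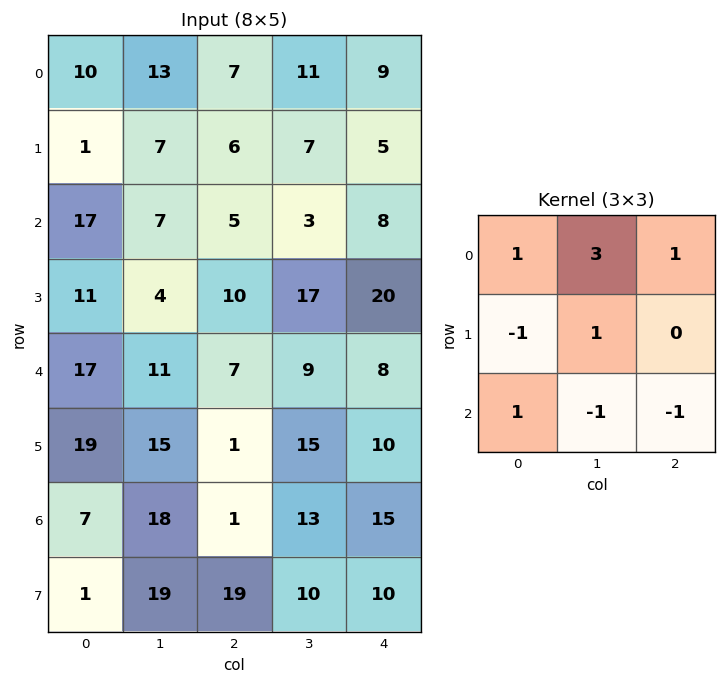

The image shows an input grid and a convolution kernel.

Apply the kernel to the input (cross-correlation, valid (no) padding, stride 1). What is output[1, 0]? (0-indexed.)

The receptive field on the input at this output position is [1 7 6 / 17 7 5 / 11 4 10]. Elementwise product with the kernel and sum: 1·1 + 7·3 + 6·1 + 17·-1 + 7·1 + 11·1 + 4·-1 + 10·-1.

15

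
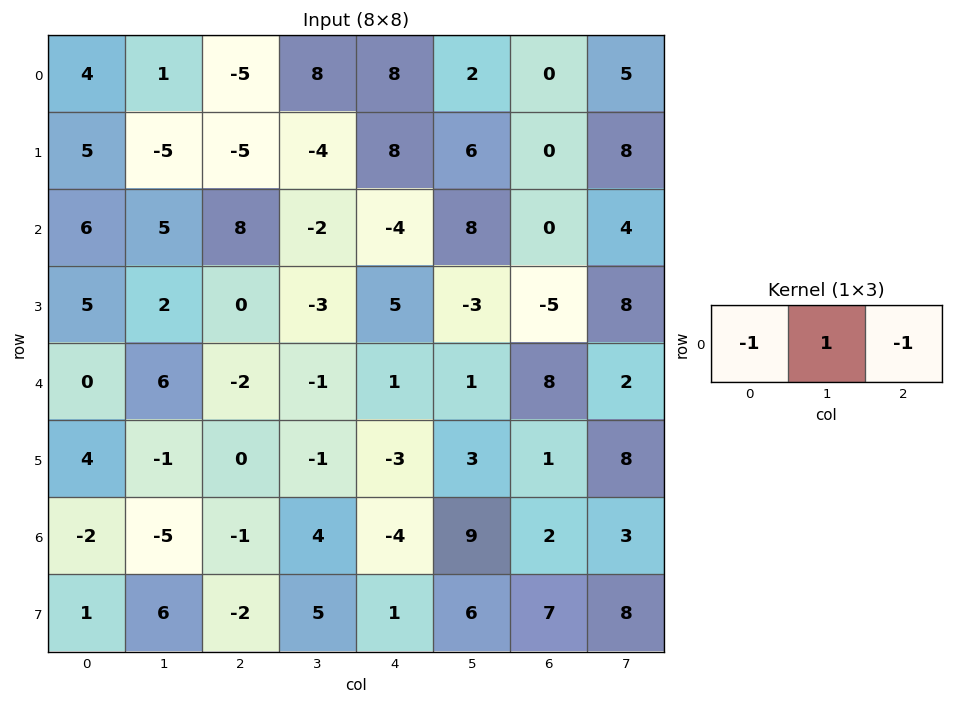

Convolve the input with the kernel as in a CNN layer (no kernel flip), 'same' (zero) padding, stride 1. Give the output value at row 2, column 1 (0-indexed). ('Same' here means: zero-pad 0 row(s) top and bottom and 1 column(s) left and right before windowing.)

The receptive field on the zero-padded input at this output position is [6 5 8]. Elementwise product with the kernel and sum: 6·-1 + 5·1 + 8·-1.

-9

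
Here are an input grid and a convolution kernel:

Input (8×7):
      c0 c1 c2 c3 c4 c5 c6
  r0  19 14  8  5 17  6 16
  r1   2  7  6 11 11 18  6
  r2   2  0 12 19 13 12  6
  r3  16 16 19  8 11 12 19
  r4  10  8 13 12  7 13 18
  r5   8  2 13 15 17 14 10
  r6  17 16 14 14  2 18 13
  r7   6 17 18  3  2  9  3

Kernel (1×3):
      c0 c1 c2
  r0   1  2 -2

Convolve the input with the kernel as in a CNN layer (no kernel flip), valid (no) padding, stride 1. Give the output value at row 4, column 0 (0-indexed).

0

The receptive field on the input at this output position is [10 8 13]. Elementwise product with the kernel and sum: 10·1 + 8·2 + 13·-2.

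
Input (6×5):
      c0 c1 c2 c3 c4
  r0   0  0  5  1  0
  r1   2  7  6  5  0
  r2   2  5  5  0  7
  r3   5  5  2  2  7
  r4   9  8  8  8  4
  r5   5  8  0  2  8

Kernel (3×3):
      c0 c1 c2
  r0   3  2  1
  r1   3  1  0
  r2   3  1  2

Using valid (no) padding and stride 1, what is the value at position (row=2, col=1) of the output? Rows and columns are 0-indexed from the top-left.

90

The receptive field on the input at this output position is [5 5 0 / 5 2 2 / 8 8 8]. Elementwise product with the kernel and sum: 5·3 + 5·2 + 0·1 + 5·3 + 2·1 + 8·3 + 8·1 + 8·2.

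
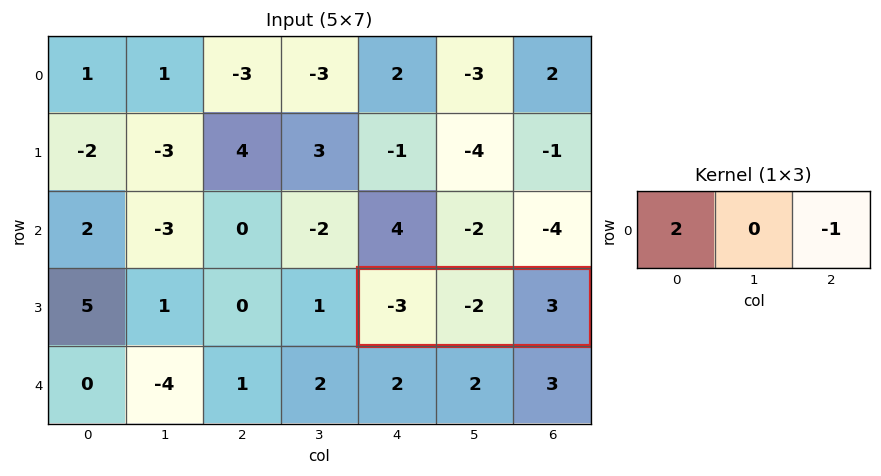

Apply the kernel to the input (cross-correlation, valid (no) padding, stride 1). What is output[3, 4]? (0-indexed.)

The receptive field on the input at this output position is [-3 -2 3]. Elementwise product with the kernel and sum: -3·2 + 3·-1.

-9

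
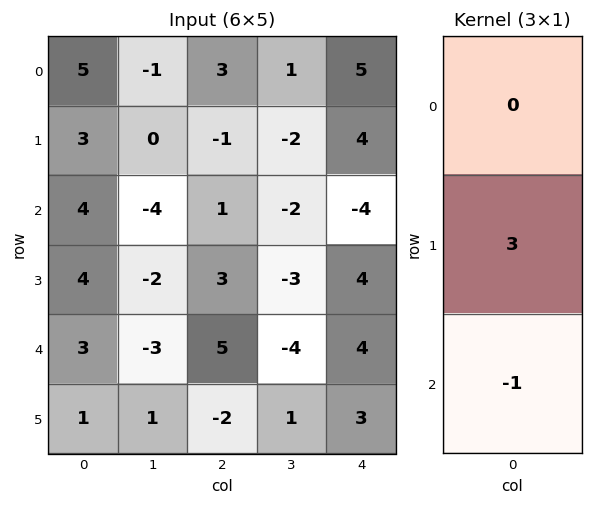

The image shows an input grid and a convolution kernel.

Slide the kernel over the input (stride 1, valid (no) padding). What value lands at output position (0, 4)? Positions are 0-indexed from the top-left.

16

The receptive field on the input at this output position is [5 / 4 / -4]. Elementwise product with the kernel and sum: 4·3 + -4·-1.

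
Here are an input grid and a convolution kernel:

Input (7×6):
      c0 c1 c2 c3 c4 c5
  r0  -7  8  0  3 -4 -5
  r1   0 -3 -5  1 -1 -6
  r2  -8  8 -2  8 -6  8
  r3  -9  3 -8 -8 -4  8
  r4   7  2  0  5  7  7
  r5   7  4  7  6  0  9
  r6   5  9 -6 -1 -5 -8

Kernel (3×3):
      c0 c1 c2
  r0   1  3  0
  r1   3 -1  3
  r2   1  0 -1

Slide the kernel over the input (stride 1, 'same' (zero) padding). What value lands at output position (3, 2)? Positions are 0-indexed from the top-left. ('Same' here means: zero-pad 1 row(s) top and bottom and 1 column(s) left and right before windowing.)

The receptive field on the zero-padded input at this output position is [8 -2 8 / 3 -8 -8 / 2 0 5]. Elementwise product with the kernel and sum: 8·1 + -2·3 + 3·3 + -8·-1 + -8·3 + 2·1 + 5·-1.

-8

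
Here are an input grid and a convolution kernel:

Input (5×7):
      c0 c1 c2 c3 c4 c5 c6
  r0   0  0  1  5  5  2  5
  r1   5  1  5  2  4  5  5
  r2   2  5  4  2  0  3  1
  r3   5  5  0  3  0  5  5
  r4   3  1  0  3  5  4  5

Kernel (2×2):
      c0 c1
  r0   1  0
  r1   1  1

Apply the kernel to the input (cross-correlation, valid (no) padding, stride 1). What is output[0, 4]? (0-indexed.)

14

The receptive field on the input at this output position is [5 2 / 4 5]. Elementwise product with the kernel and sum: 5·1 + 4·1 + 5·1.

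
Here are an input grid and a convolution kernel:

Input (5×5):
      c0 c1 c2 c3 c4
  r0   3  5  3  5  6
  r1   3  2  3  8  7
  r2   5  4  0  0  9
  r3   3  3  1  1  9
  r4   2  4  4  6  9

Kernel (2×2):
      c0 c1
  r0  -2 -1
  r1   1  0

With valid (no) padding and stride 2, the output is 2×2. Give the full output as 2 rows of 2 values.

-8 -8
-11 1

Output[0,0]: The receptive field on the input at this output position is [3 5 / 3 2]. Elementwise product with the kernel and sum: 3·-2 + 5·-1 + 3·1.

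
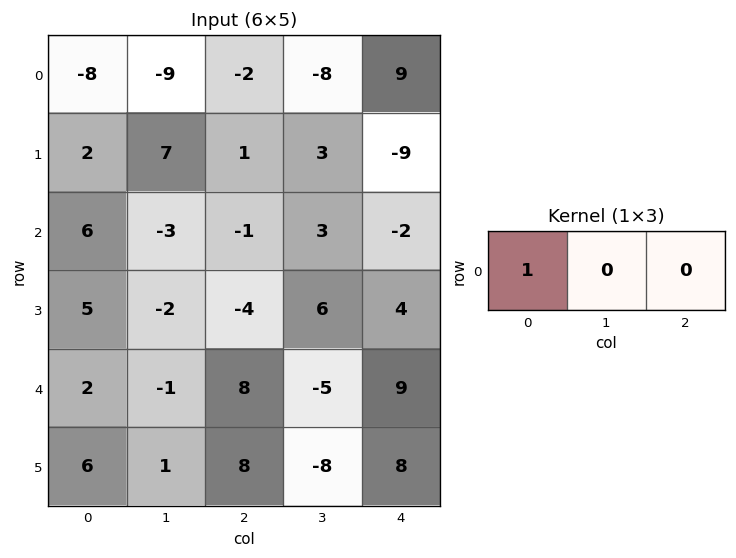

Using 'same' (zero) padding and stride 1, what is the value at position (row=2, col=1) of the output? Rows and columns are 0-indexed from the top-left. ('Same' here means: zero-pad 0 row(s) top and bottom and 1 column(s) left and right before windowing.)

6

The receptive field on the zero-padded input at this output position is [6 -3 -1]. Elementwise product with the kernel and sum: 6·1.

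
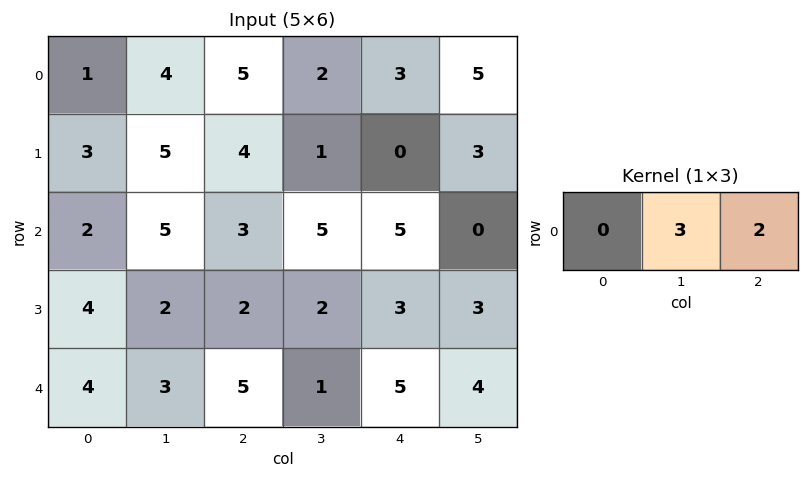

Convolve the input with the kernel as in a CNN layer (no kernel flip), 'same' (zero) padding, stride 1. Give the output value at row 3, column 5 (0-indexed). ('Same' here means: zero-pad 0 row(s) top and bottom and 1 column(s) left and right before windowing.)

9

The receptive field on the zero-padded input at this output position is [3 3 0]. Elementwise product with the kernel and sum: 3·3 + 0·2.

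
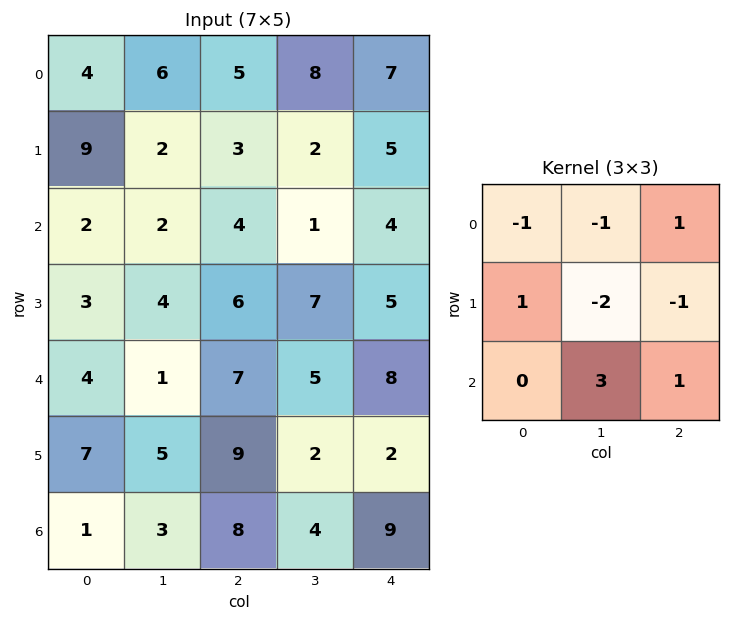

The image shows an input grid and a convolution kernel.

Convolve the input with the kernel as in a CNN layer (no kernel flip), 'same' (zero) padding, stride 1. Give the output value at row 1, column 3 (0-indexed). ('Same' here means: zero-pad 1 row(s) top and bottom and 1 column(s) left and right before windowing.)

-5

The receptive field on the zero-padded input at this output position is [5 8 7 / 3 2 5 / 4 1 4]. Elementwise product with the kernel and sum: 5·-1 + 8·-1 + 7·1 + 3·1 + 2·-2 + 5·-1 + 1·3 + 4·1.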